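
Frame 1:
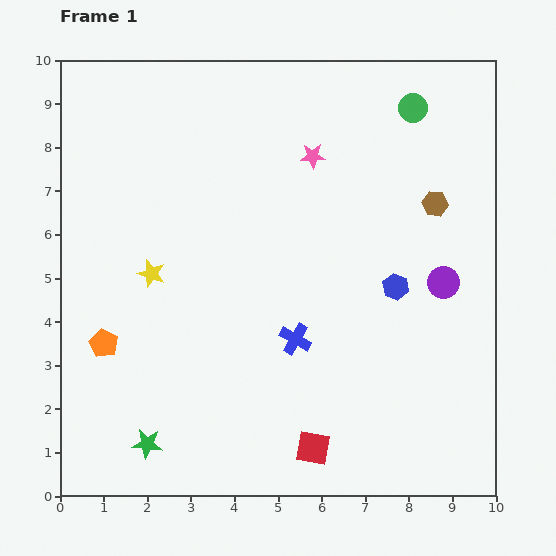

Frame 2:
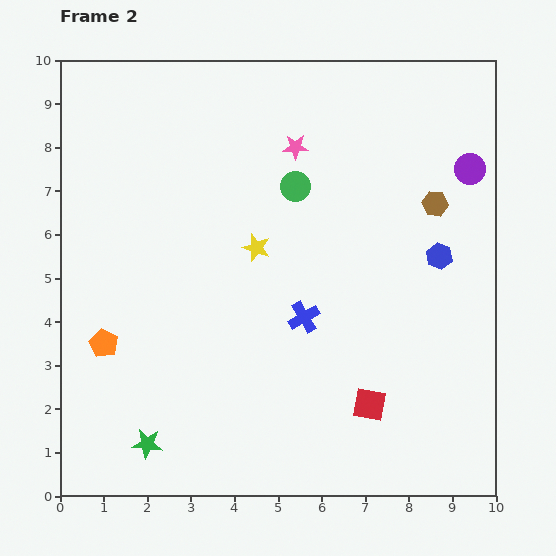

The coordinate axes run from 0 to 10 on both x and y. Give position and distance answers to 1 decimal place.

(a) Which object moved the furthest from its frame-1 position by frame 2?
the green circle

(moved 3.2; next 2.7)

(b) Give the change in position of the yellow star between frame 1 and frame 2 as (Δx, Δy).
(2.4, 0.6)

The yellow star was at (2.1, 5.1) in frame 1 and (4.5, 5.7) in frame 2.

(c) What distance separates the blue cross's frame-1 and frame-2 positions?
0.5

The blue cross moved from (5.4, 3.6) to (5.6, 4.1), a distance of √(0.2² + 0.5²) ≈ 0.5.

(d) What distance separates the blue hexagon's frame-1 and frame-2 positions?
1.2

The blue hexagon moved from (7.7, 4.8) to (8.7, 5.5), a distance of √(1.0² + 0.7²) ≈ 1.2.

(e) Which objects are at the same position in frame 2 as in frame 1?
the orange pentagon, the green star, the brown hexagon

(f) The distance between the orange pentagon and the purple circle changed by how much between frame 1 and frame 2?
+1.4

Distance in frame 1: 7.9. Distance in frame 2: 9.3.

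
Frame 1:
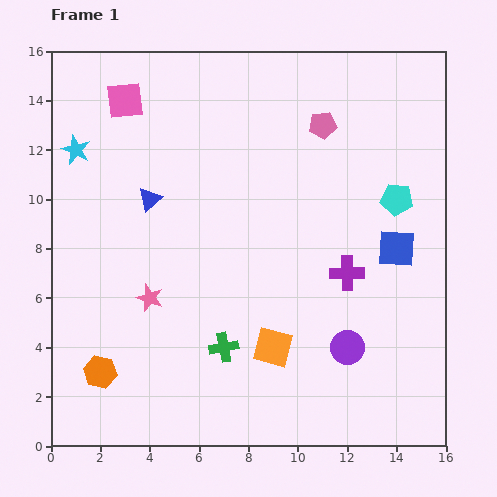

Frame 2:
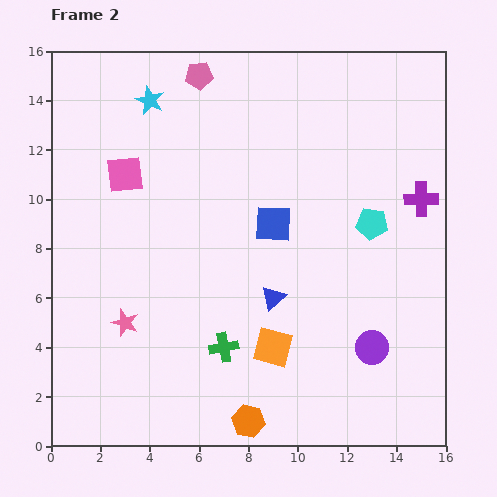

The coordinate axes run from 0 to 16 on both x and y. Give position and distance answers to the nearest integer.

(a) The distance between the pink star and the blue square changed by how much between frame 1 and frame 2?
-3

Distance in frame 1: 10. Distance in frame 2: 7.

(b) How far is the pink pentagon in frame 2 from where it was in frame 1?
5

The pink pentagon moved from (11, 13) to (6, 15), a distance of √(5² + 2²) ≈ 5.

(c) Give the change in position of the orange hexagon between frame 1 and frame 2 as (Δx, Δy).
(6, -2)

The orange hexagon was at (2, 3) in frame 1 and (8, 1) in frame 2.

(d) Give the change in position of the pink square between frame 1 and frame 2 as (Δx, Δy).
(0, -3)

The pink square was at (3, 14) in frame 1 and (3, 11) in frame 2.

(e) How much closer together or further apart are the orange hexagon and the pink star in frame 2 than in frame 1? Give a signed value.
+2

Distance in frame 1: 4. Distance in frame 2: 6.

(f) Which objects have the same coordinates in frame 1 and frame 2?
the orange square, the green cross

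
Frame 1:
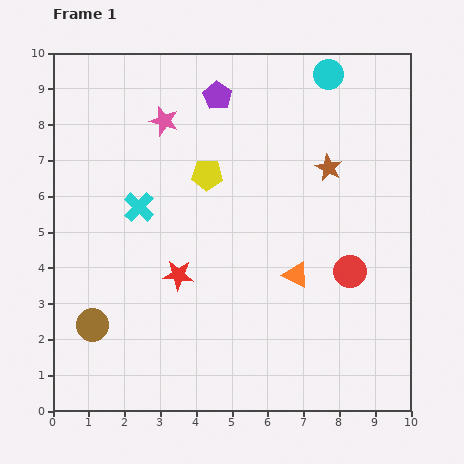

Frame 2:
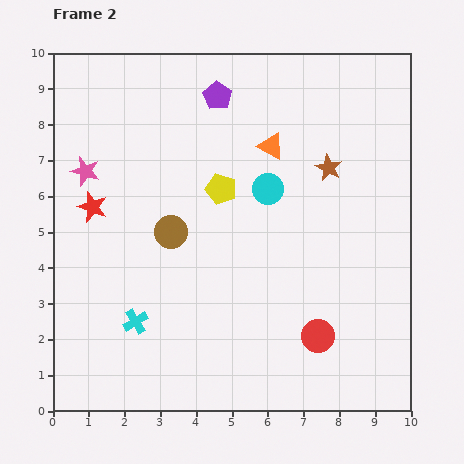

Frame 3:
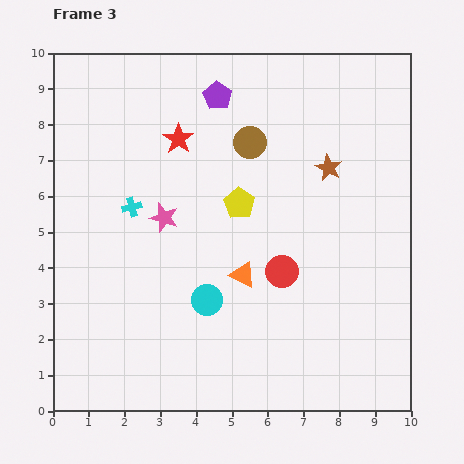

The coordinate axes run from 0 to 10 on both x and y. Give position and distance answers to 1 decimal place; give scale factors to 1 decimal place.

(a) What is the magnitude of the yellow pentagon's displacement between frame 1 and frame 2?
0.6

The yellow pentagon moved from (4.3, 6.6) to (4.7, 6.2), a distance of √(0.4² + 0.4²) ≈ 0.6.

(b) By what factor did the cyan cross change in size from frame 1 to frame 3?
0.6×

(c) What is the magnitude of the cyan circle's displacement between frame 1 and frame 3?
7.2

The cyan circle moved from (7.7, 9.4) to (4.3, 3.1), a distance of √(3.4² + 6.3²) ≈ 7.2.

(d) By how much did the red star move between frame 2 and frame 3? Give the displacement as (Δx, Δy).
(2.4, 1.9)

The red star was at (1.1, 5.7) in frame 2 and (3.5, 7.6) in frame 3.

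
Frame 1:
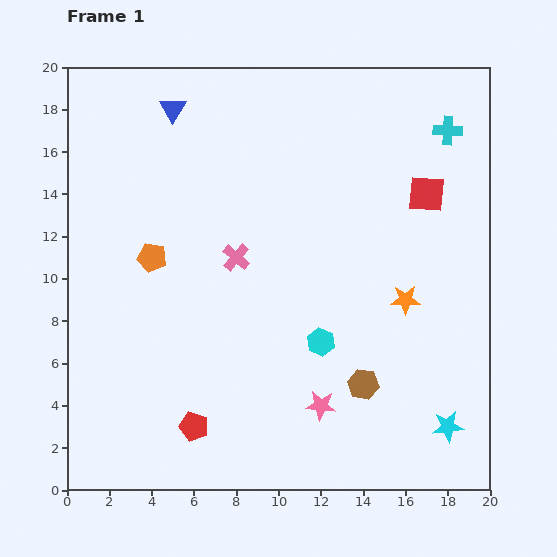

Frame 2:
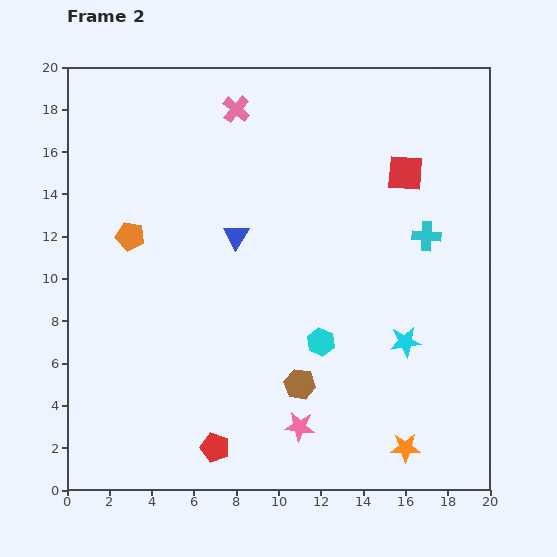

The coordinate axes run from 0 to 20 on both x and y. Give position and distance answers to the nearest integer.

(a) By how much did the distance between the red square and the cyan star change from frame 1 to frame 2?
-3

Distance in frame 1: 11. Distance in frame 2: 8.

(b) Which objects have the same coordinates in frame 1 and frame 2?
the cyan hexagon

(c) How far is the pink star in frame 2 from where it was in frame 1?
1

The pink star moved from (12, 4) to (11, 3), a distance of √(1² + 1²) ≈ 1.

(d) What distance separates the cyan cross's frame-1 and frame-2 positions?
5

The cyan cross moved from (18, 17) to (17, 12), a distance of √(1² + 5²) ≈ 5.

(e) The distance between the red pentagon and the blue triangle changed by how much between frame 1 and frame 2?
-5

Distance in frame 1: 15. Distance in frame 2: 10.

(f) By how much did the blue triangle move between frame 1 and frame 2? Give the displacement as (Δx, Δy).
(3, -6)

The blue triangle was at (5, 18) in frame 1 and (8, 12) in frame 2.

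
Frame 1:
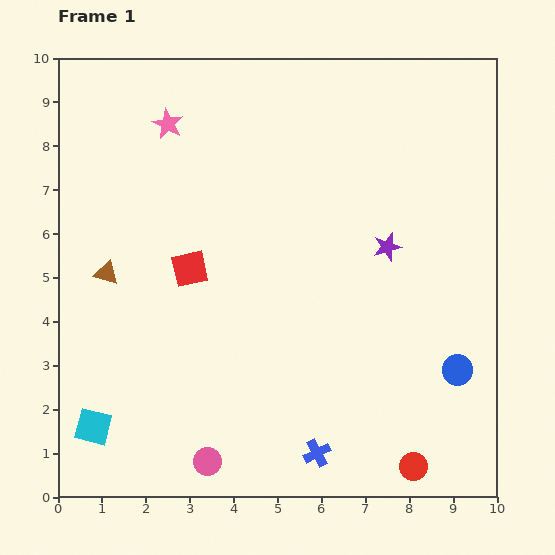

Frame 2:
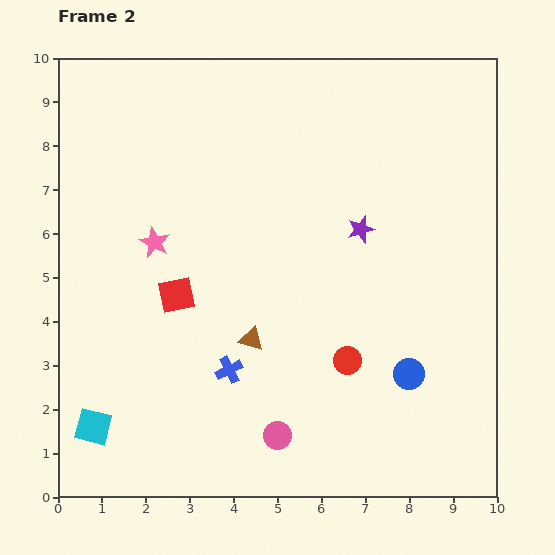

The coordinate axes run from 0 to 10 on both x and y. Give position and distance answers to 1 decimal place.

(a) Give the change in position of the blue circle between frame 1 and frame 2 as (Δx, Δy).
(-1.1, -0.1)

The blue circle was at (9.1, 2.9) in frame 1 and (8.0, 2.8) in frame 2.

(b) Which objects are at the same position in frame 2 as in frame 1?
the cyan square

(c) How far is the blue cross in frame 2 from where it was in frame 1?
2.8

The blue cross moved from (5.9, 1.0) to (3.9, 2.9), a distance of √(2.0² + 1.9²) ≈ 2.8.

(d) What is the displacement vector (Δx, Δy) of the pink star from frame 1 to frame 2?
(-0.3, -2.7)

The pink star was at (2.5, 8.5) in frame 1 and (2.2, 5.8) in frame 2.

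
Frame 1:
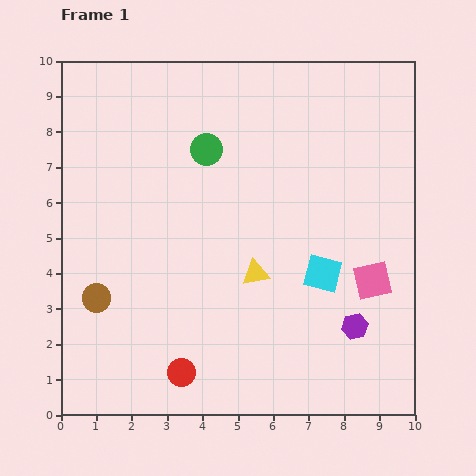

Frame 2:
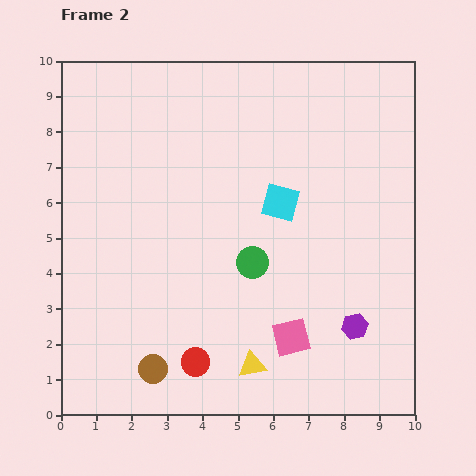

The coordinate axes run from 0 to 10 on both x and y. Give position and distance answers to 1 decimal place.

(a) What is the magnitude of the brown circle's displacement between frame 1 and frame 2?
2.6

The brown circle moved from (1.0, 3.3) to (2.6, 1.3), a distance of √(1.6² + 2.0²) ≈ 2.6.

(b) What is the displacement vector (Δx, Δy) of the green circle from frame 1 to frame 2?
(1.3, -3.2)

The green circle was at (4.1, 7.5) in frame 1 and (5.4, 4.3) in frame 2.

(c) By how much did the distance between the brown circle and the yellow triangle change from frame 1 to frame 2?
-1.8

Distance in frame 1: 4.6. Distance in frame 2: 2.8.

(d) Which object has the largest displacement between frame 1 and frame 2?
the green circle

(moved 3.5; next 2.8)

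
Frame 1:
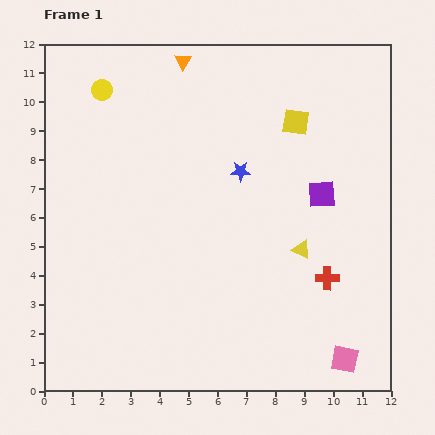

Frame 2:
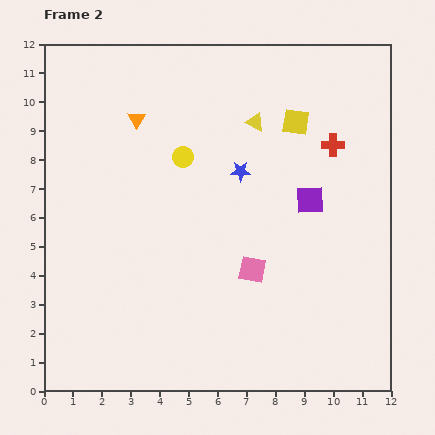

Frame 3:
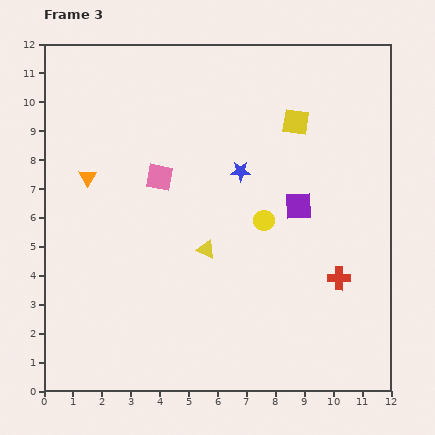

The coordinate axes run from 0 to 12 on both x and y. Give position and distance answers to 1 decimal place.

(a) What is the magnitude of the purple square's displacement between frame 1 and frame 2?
0.4

The purple square moved from (9.6, 6.8) to (9.2, 6.6), a distance of √(0.4² + 0.2²) ≈ 0.4.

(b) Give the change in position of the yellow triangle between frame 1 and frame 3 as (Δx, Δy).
(-3.3, 0.0)

The yellow triangle was at (8.9, 4.9) in frame 1 and (5.6, 4.9) in frame 3.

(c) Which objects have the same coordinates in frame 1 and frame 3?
the yellow square, the blue star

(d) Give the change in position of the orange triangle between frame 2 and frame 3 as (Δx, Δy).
(-1.7, -2.0)

The orange triangle was at (3.2, 9.4) in frame 2 and (1.5, 7.4) in frame 3.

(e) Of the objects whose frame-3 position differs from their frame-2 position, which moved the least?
the purple square

(moved 0.4)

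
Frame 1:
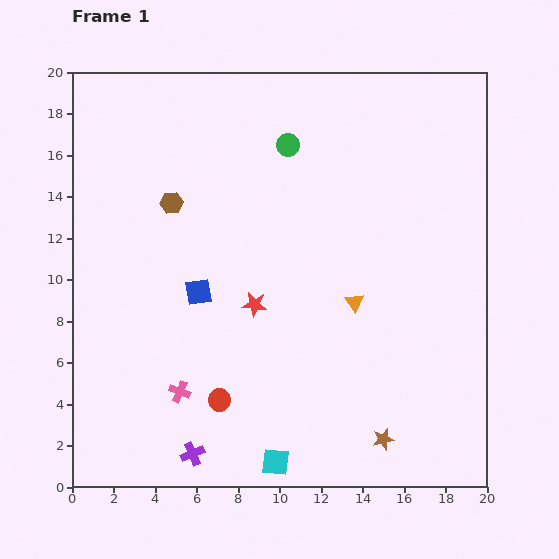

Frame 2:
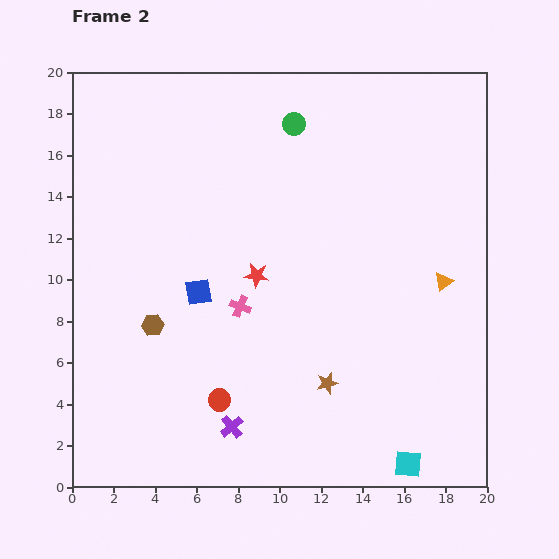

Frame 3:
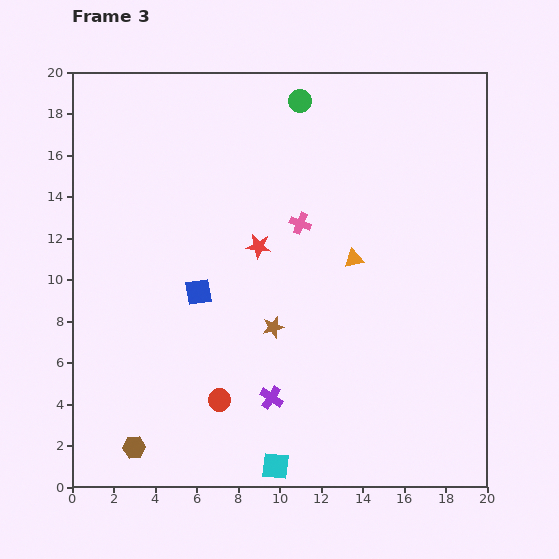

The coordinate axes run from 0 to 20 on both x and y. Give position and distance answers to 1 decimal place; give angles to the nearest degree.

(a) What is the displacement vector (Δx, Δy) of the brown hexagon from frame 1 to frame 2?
(-0.9, -5.9)

The brown hexagon was at (4.8, 13.7) in frame 1 and (3.9, 7.8) in frame 2.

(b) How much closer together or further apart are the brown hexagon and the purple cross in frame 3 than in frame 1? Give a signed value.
-5.1

Distance in frame 1: 12.1. Distance in frame 3: 7.0.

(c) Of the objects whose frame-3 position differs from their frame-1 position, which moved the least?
the cyan square

(moved 0.2)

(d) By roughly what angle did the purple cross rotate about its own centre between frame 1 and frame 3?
33° counter-clockwise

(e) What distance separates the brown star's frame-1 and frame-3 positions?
7.6

The brown star moved from (15.0, 2.3) to (9.7, 7.7), a distance of √(5.3² + 5.4²) ≈ 7.6.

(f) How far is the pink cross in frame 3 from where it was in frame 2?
4.9

The pink cross moved from (8.1, 8.7) to (11.0, 12.7), a distance of √(2.9² + 4.0²) ≈ 4.9.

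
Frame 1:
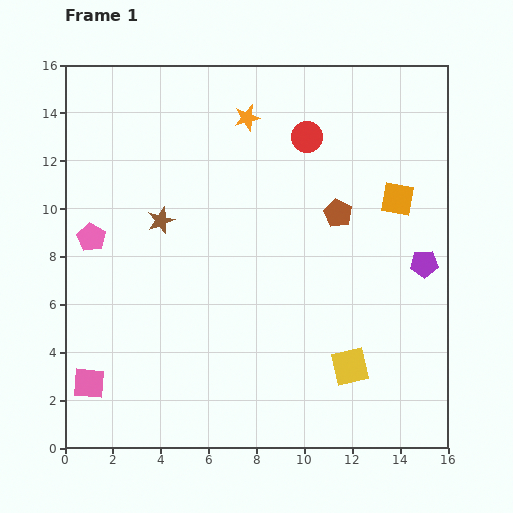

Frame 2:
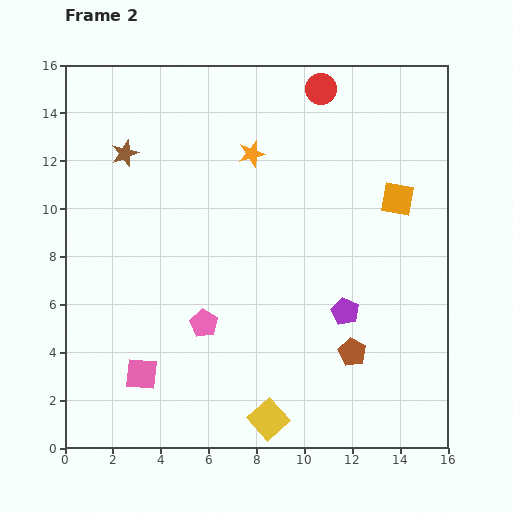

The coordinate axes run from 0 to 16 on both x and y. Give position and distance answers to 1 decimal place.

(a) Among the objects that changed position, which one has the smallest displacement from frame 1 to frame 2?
the orange star

(moved 1.5)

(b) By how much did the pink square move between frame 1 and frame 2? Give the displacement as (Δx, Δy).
(2.2, 0.4)

The pink square was at (1.0, 2.7) in frame 1 and (3.2, 3.1) in frame 2.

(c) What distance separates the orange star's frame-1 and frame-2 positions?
1.5

The orange star moved from (7.6, 13.8) to (7.8, 12.3), a distance of √(0.2² + 1.5²) ≈ 1.5.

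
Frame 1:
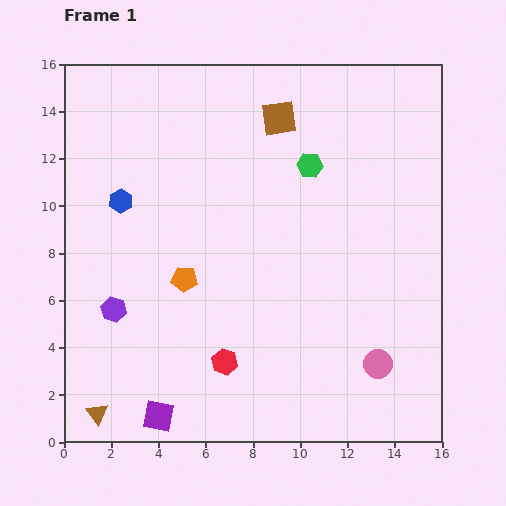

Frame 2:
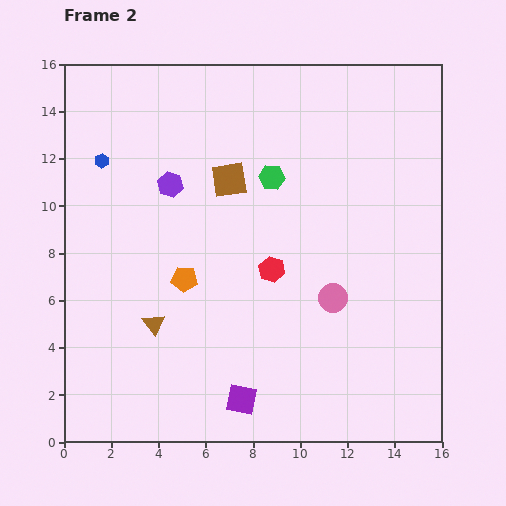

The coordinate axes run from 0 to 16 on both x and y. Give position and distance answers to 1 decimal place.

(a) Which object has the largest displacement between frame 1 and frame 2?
the purple hexagon

(moved 5.8; next 4.5)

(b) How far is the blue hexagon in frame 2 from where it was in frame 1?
1.9

The blue hexagon moved from (2.4, 10.2) to (1.6, 11.9), a distance of √(0.8² + 1.7²) ≈ 1.9.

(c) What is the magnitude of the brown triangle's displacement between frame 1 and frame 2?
4.5

The brown triangle moved from (1.4, 1.2) to (3.8, 5.0), a distance of √(2.4² + 3.8²) ≈ 4.5.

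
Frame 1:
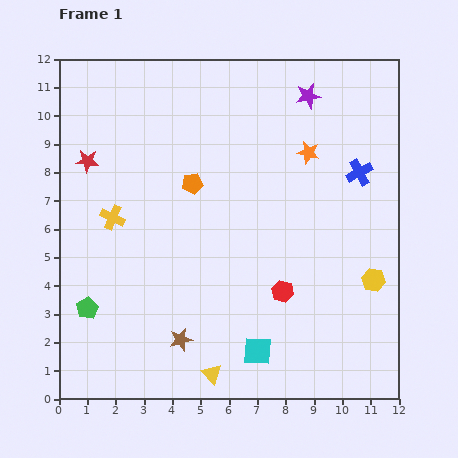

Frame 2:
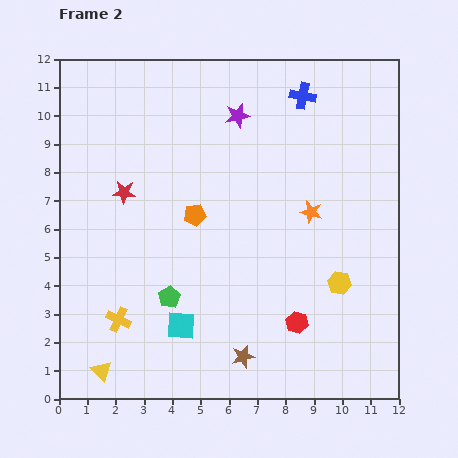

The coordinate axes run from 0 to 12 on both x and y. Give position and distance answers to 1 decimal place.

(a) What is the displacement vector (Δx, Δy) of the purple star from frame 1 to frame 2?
(-2.5, -0.7)

The purple star was at (8.8, 10.7) in frame 1 and (6.3, 10.0) in frame 2.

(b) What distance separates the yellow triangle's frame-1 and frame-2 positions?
3.9

The yellow triangle moved from (5.4, 0.9) to (1.5, 1.0), a distance of √(3.9² + 0.1²) ≈ 3.9.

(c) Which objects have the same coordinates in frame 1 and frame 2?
none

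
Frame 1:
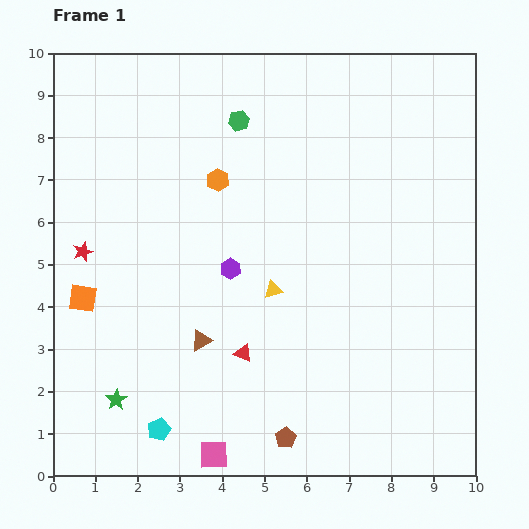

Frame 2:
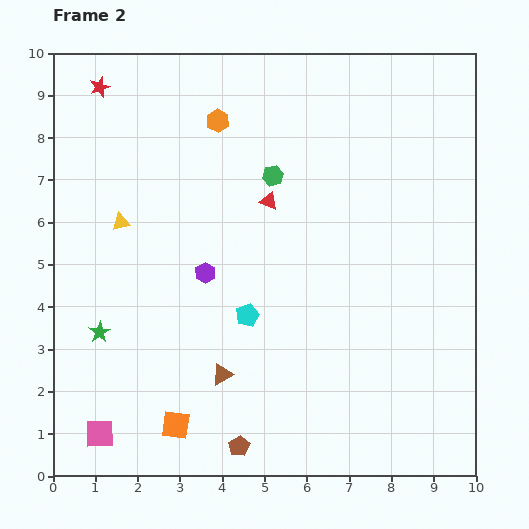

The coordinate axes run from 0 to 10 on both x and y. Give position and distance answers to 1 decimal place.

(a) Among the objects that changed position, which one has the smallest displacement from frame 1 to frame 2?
the purple hexagon

(moved 0.6)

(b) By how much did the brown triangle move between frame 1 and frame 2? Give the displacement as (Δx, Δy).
(0.5, -0.8)

The brown triangle was at (3.5, 3.2) in frame 1 and (4.0, 2.4) in frame 2.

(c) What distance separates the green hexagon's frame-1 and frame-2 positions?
1.5

The green hexagon moved from (4.4, 8.4) to (5.2, 7.1), a distance of √(0.8² + 1.3²) ≈ 1.5.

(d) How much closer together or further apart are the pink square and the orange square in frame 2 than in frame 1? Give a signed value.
-3.0

Distance in frame 1: 4.8. Distance in frame 2: 1.8.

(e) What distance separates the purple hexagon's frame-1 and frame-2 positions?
0.6

The purple hexagon moved from (4.2, 4.9) to (3.6, 4.8), a distance of √(0.6² + 0.1²) ≈ 0.6.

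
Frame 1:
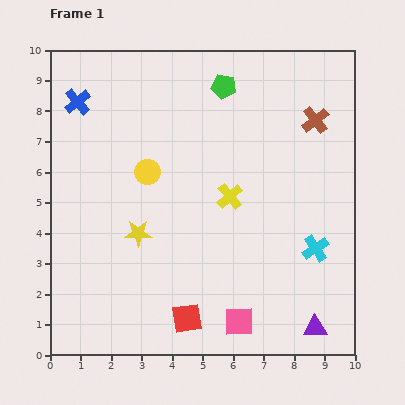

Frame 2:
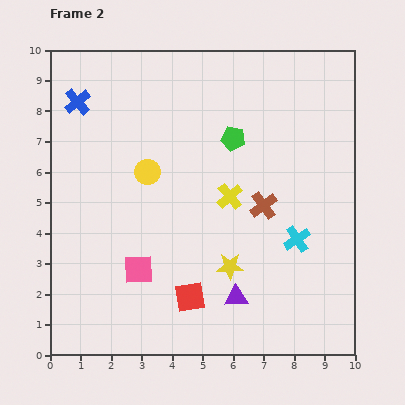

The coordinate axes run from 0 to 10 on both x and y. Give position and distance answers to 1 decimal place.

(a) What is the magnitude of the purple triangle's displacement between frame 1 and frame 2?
2.8

The purple triangle moved from (8.7, 0.9) to (6.1, 1.9), a distance of √(2.6² + 1.0²) ≈ 2.8.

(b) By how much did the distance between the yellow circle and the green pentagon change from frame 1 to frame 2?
-0.8

Distance in frame 1: 3.8. Distance in frame 2: 3.0.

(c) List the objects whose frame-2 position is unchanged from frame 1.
the blue cross, the yellow cross, the yellow circle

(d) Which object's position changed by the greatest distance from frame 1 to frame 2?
the pink square

(moved 3.7; next 3.3)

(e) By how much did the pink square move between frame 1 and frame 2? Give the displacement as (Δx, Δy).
(-3.3, 1.7)

The pink square was at (6.2, 1.1) in frame 1 and (2.9, 2.8) in frame 2.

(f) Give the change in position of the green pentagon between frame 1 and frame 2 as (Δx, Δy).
(0.3, -1.7)

The green pentagon was at (5.7, 8.8) in frame 1 and (6.0, 7.1) in frame 2.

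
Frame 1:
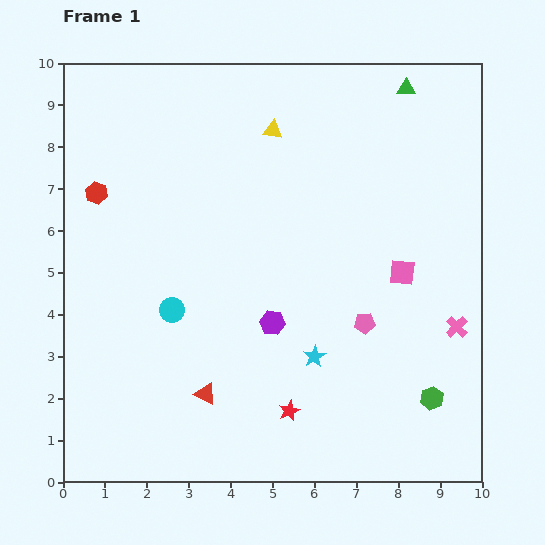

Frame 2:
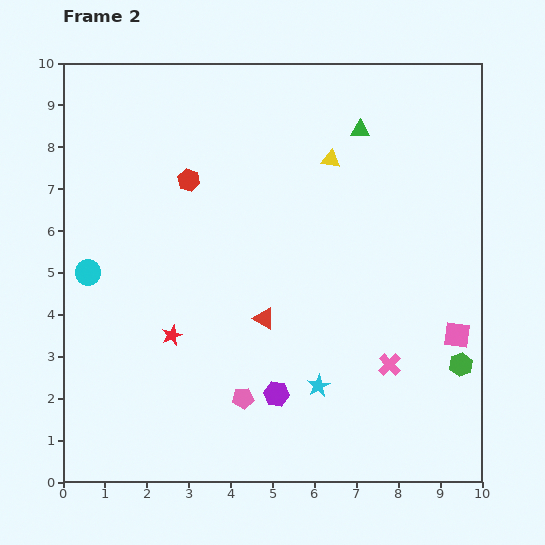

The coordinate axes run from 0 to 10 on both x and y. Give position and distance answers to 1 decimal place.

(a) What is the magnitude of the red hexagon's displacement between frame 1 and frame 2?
2.2

The red hexagon moved from (0.8, 6.9) to (3.0, 7.2), a distance of √(2.2² + 0.3²) ≈ 2.2.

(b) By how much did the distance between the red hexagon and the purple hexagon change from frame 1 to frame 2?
+0.3

Distance in frame 1: 5.2. Distance in frame 2: 5.5.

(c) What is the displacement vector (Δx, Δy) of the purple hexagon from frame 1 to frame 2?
(0.1, -1.7)

The purple hexagon was at (5.0, 3.8) in frame 1 and (5.1, 2.1) in frame 2.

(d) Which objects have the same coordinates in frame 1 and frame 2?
none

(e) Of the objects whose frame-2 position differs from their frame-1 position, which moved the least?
the cyan star

(moved 0.7)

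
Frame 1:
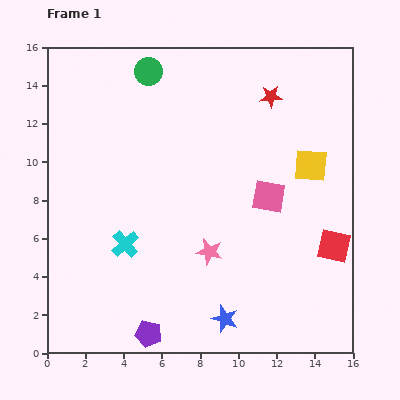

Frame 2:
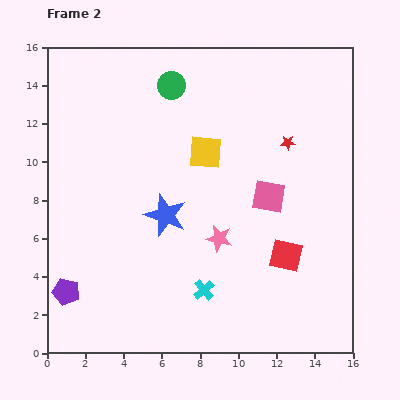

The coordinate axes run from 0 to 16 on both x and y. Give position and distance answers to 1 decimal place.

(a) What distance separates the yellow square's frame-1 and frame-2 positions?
5.5

The yellow square moved from (13.8, 9.8) to (8.3, 10.5), a distance of √(5.5² + 0.7²) ≈ 5.5.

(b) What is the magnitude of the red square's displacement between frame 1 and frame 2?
2.5

The red square moved from (15.0, 5.6) to (12.5, 5.1), a distance of √(2.5² + 0.5²) ≈ 2.5.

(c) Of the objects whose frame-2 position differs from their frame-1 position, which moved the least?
the pink star

(moved 0.9)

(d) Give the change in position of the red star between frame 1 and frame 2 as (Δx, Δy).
(0.9, -2.4)

The red star was at (11.7, 13.4) in frame 1 and (12.6, 11.0) in frame 2.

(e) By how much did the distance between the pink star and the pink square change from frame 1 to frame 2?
-0.8

Distance in frame 1: 4.2. Distance in frame 2: 3.4.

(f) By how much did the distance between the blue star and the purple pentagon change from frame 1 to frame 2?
+2.5

Distance in frame 1: 4.1. Distance in frame 2: 6.6.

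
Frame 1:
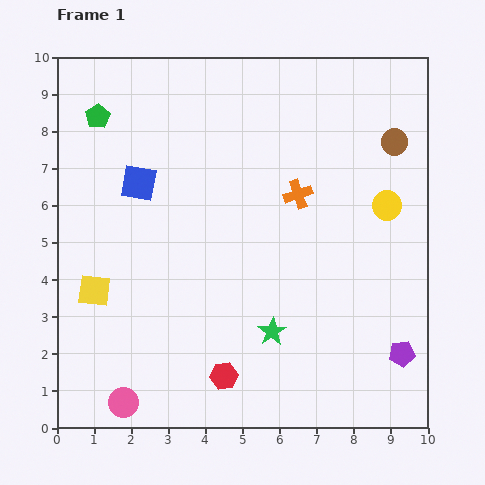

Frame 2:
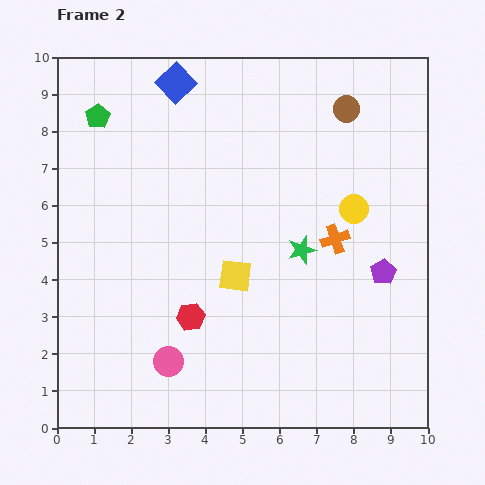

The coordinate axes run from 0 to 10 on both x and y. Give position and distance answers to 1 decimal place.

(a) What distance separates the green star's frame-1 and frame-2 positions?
2.3

The green star moved from (5.8, 2.6) to (6.6, 4.8), a distance of √(0.8² + 2.2²) ≈ 2.3.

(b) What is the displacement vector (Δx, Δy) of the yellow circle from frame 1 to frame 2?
(-0.9, -0.1)

The yellow circle was at (8.9, 6.0) in frame 1 and (8.0, 5.9) in frame 2.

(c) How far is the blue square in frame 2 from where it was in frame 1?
2.9

The blue square moved from (2.2, 6.6) to (3.2, 9.3), a distance of √(1.0² + 2.7²) ≈ 2.9.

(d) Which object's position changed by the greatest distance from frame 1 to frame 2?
the yellow square

(moved 3.8; next 2.9)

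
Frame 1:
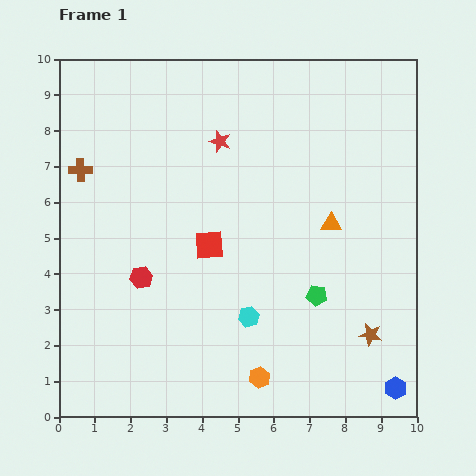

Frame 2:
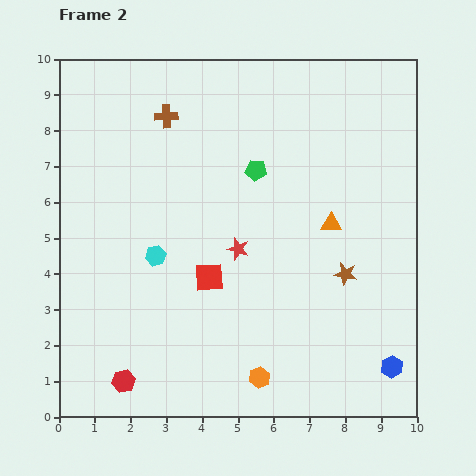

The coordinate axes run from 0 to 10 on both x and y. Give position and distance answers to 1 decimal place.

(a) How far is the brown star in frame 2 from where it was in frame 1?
1.8

The brown star moved from (8.7, 2.3) to (8.0, 4.0), a distance of √(0.7² + 1.7²) ≈ 1.8.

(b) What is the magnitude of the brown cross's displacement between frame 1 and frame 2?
2.8

The brown cross moved from (0.6, 6.9) to (3.0, 8.4), a distance of √(2.4² + 1.5²) ≈ 2.8.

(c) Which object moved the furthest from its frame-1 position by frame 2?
the green pentagon

(moved 3.9; next 3.1)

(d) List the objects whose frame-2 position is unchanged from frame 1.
the orange triangle, the orange hexagon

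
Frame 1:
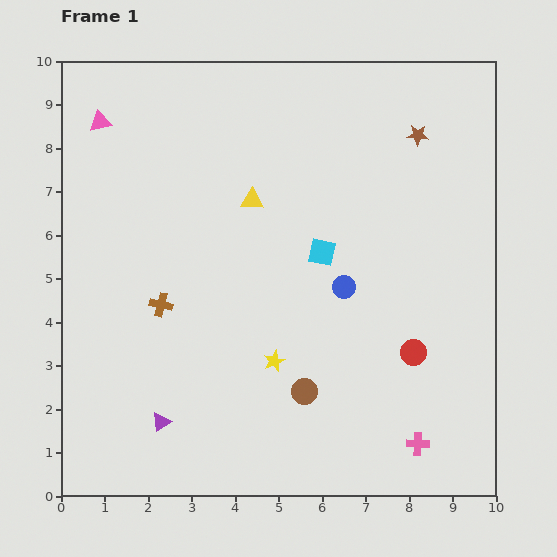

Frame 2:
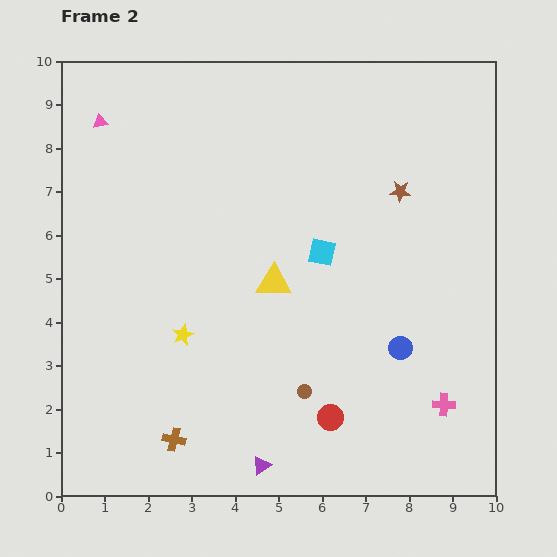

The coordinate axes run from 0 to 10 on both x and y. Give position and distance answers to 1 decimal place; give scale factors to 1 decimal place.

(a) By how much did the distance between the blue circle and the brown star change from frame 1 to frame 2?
-0.3

Distance in frame 1: 3.9. Distance in frame 2: 3.6.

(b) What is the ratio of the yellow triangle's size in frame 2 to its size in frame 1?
1.6×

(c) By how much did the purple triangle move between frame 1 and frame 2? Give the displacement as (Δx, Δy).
(2.3, -1.0)

The purple triangle was at (2.3, 1.7) in frame 1 and (4.6, 0.7) in frame 2.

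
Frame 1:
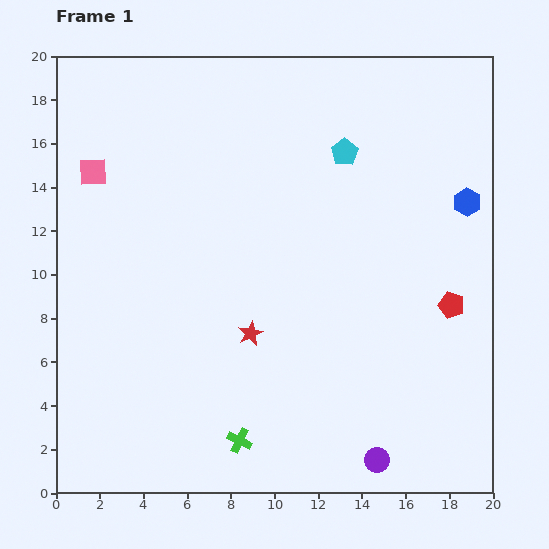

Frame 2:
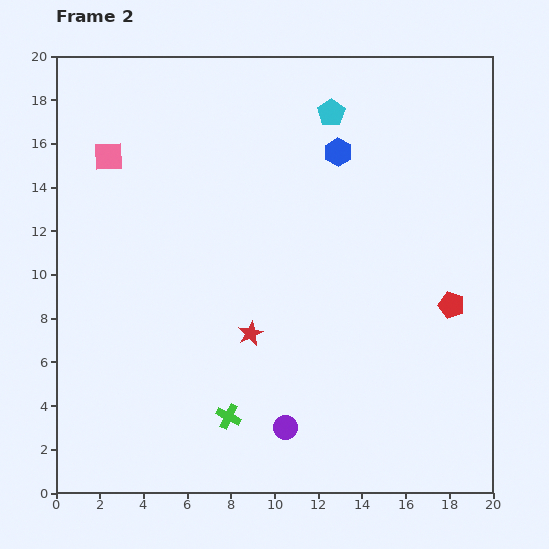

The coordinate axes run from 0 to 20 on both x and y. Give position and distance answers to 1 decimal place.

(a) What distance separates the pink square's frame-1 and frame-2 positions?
1.0

The pink square moved from (1.7, 14.7) to (2.4, 15.4), a distance of √(0.7² + 0.7²) ≈ 1.0.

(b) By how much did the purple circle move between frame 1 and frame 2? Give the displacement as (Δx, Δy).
(-4.2, 1.5)

The purple circle was at (14.7, 1.5) in frame 1 and (10.5, 3.0) in frame 2.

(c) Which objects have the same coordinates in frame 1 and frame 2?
the red pentagon, the red star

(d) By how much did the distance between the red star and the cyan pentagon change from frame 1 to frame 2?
+1.5

Distance in frame 1: 9.3. Distance in frame 2: 10.8.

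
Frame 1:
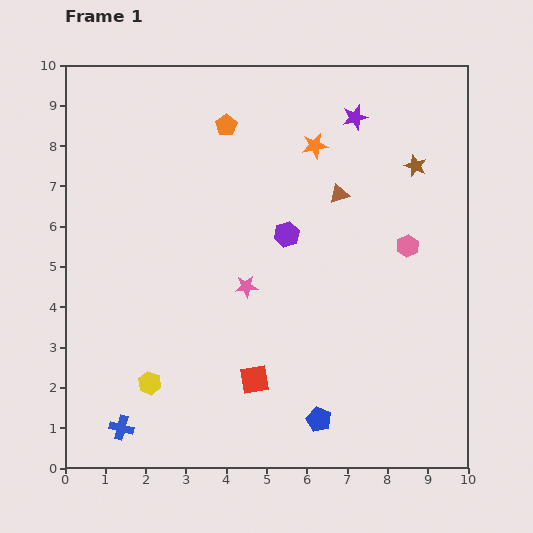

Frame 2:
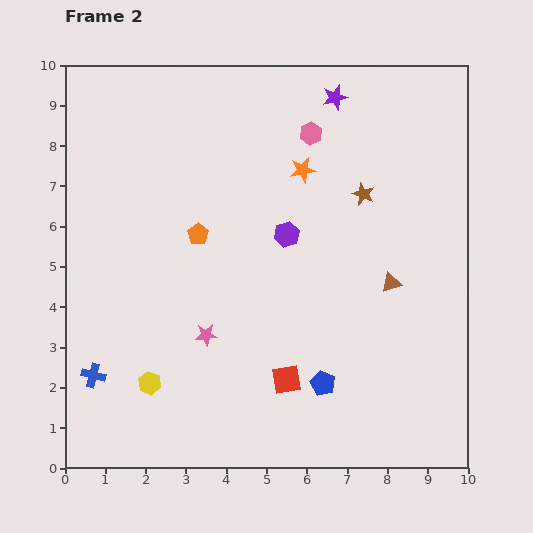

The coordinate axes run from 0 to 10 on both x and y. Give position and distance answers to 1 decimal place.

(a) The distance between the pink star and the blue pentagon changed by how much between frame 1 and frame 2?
-0.7

Distance in frame 1: 3.8. Distance in frame 2: 3.1.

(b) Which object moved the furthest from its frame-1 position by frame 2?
the pink hexagon

(moved 3.7; next 2.8)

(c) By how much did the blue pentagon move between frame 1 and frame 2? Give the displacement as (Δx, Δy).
(0.1, 0.9)

The blue pentagon was at (6.3, 1.2) in frame 1 and (6.4, 2.1) in frame 2.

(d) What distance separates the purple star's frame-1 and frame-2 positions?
0.7

The purple star moved from (7.2, 8.7) to (6.7, 9.2), a distance of √(0.5² + 0.5²) ≈ 0.7.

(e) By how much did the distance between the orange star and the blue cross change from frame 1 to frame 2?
-1.2

Distance in frame 1: 8.5. Distance in frame 2: 7.3.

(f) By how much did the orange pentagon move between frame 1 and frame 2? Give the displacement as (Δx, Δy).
(-0.7, -2.7)

The orange pentagon was at (4.0, 8.5) in frame 1 and (3.3, 5.8) in frame 2.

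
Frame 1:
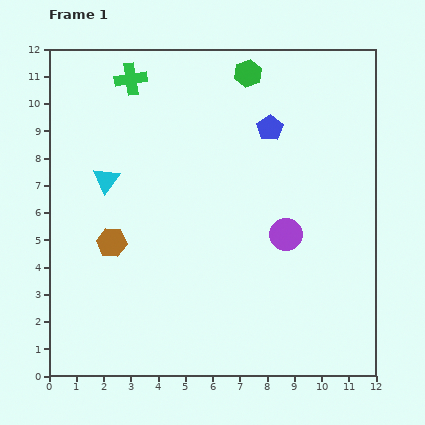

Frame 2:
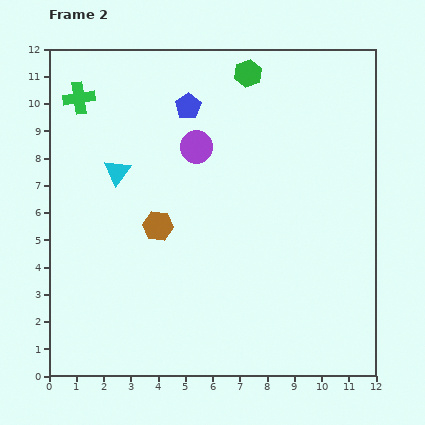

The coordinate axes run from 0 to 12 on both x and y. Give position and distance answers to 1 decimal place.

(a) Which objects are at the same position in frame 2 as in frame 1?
the green hexagon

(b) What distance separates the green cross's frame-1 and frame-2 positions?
2.0

The green cross moved from (3.0, 10.9) to (1.1, 10.2), a distance of √(1.9² + 0.7²) ≈ 2.0.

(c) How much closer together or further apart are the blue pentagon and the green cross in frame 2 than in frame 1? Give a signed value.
-1.4

Distance in frame 1: 5.4. Distance in frame 2: 4.0.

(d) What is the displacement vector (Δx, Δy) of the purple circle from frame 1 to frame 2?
(-3.3, 3.2)

The purple circle was at (8.7, 5.2) in frame 1 and (5.4, 8.4) in frame 2.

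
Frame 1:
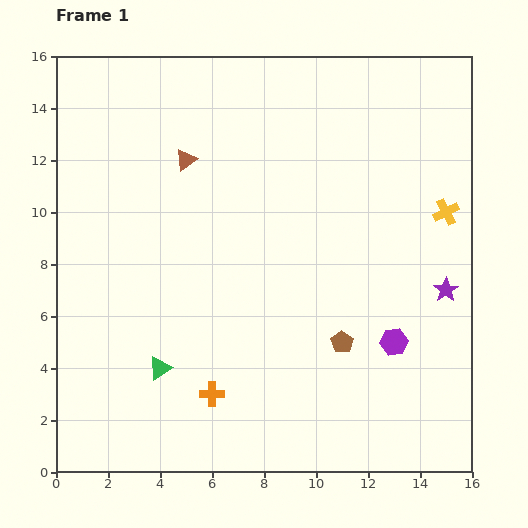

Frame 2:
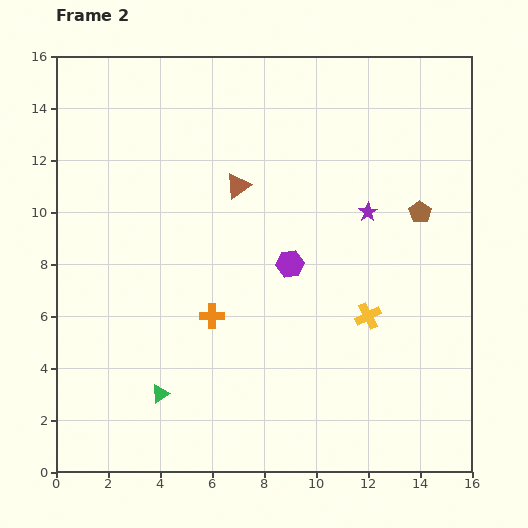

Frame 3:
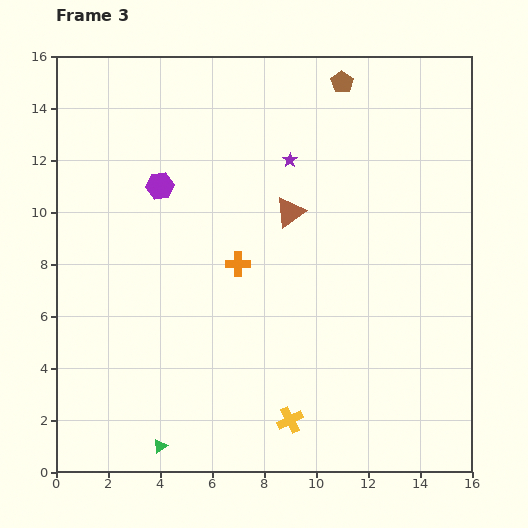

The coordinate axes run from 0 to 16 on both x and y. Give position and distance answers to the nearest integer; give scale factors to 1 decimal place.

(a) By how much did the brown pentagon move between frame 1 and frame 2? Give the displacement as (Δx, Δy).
(3, 5)

The brown pentagon was at (11, 5) in frame 1 and (14, 10) in frame 2.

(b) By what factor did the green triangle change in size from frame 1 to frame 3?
0.6×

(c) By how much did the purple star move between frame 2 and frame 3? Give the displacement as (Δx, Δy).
(-3, 2)

The purple star was at (12, 10) in frame 2 and (9, 12) in frame 3.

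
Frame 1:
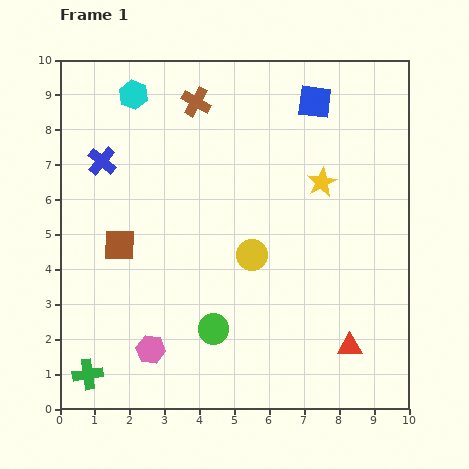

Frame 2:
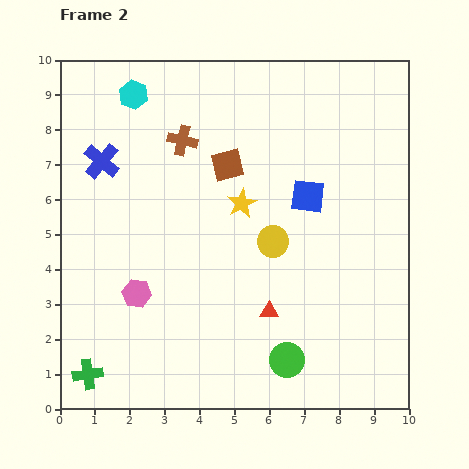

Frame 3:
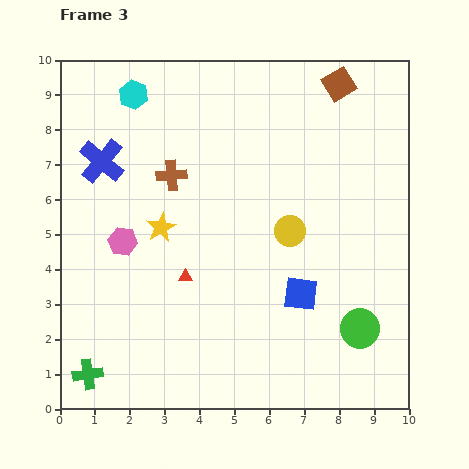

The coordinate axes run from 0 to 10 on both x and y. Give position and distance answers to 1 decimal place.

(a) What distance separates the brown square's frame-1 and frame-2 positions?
3.9

The brown square moved from (1.7, 4.7) to (4.8, 7.0), a distance of √(3.1² + 2.3²) ≈ 3.9.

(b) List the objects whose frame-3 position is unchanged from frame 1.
the blue cross, the cyan hexagon, the green cross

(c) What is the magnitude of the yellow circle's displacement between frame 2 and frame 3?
0.6

The yellow circle moved from (6.1, 4.8) to (6.6, 5.1), a distance of √(0.5² + 0.3²) ≈ 0.6.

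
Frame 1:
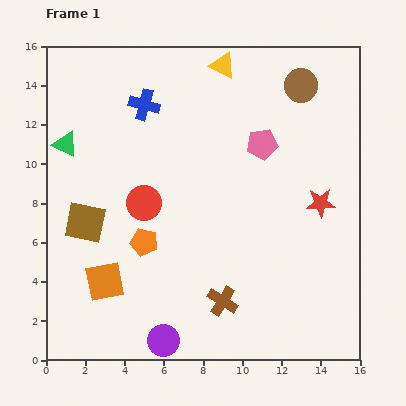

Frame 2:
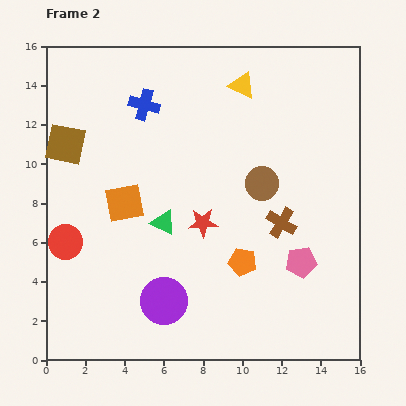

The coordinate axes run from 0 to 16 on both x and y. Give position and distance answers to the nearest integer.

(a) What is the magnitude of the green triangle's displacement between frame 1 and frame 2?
6

The green triangle moved from (1, 11) to (6, 7), a distance of √(5² + 4²) ≈ 6.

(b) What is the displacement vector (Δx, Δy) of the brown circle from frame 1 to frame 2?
(-2, -5)

The brown circle was at (13, 14) in frame 1 and (11, 9) in frame 2.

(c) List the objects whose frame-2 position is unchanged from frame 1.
the blue cross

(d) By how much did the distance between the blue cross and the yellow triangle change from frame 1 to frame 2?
+1

Distance in frame 1: 4. Distance in frame 2: 5.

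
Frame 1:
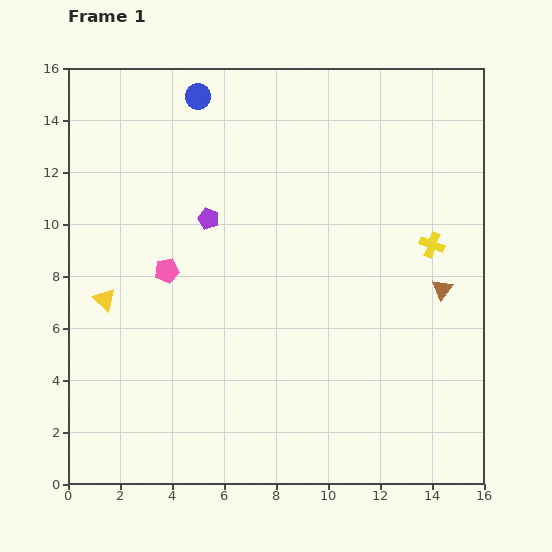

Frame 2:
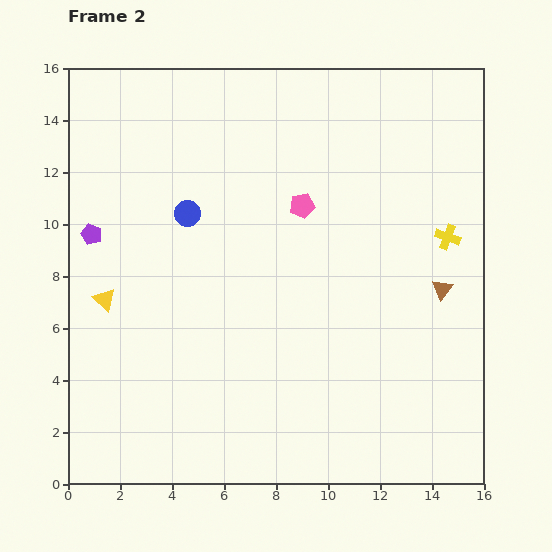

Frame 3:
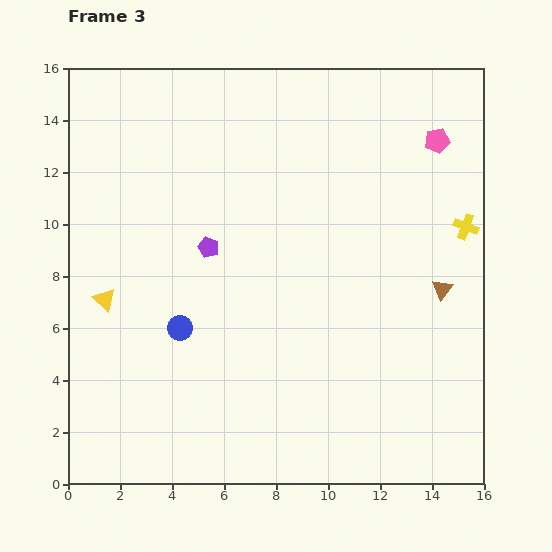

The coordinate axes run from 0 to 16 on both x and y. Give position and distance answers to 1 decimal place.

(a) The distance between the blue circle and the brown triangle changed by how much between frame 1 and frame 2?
-1.8

Distance in frame 1: 12.0. Distance in frame 2: 10.2.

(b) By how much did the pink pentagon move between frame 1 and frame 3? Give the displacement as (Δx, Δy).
(10.4, 5.0)

The pink pentagon was at (3.8, 8.2) in frame 1 and (14.2, 13.2) in frame 3.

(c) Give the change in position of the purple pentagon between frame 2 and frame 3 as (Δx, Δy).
(4.5, -0.5)

The purple pentagon was at (0.9, 9.6) in frame 2 and (5.4, 9.1) in frame 3.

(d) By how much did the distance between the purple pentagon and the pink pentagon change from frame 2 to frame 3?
+1.5

Distance in frame 2: 8.2. Distance in frame 3: 9.7.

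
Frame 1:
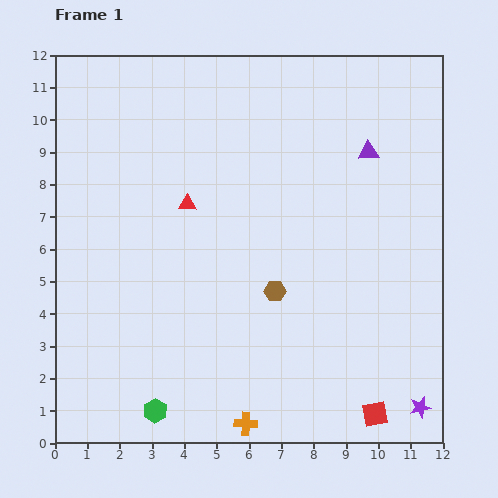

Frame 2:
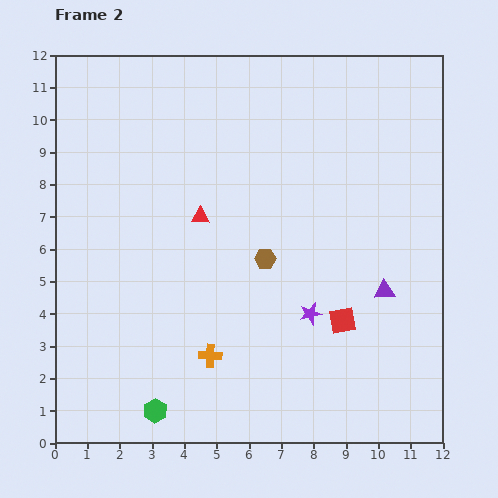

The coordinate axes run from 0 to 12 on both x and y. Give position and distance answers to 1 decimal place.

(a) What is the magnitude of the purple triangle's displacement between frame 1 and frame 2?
4.3

The purple triangle moved from (9.7, 9.0) to (10.2, 4.7), a distance of √(0.5² + 4.3²) ≈ 4.3.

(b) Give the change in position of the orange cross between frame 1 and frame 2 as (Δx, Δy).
(-1.1, 2.1)

The orange cross was at (5.9, 0.6) in frame 1 and (4.8, 2.7) in frame 2.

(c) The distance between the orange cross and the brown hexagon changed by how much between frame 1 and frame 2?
-0.8

Distance in frame 1: 4.2. Distance in frame 2: 3.4.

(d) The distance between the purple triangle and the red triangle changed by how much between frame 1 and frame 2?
+0.3

Distance in frame 1: 5.8. Distance in frame 2: 6.1.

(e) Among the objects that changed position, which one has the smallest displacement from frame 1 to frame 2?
the red triangle

(moved 0.6)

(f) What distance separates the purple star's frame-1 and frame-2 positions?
4.5

The purple star moved from (11.3, 1.1) to (7.9, 4.0), a distance of √(3.4² + 2.9²) ≈ 4.5.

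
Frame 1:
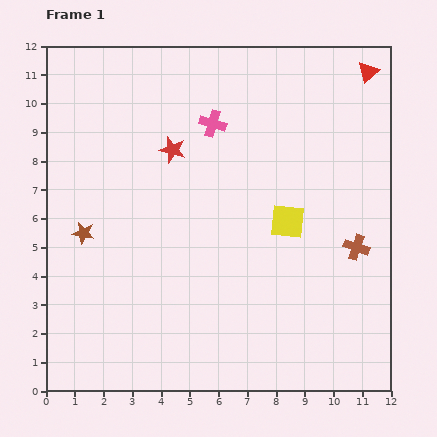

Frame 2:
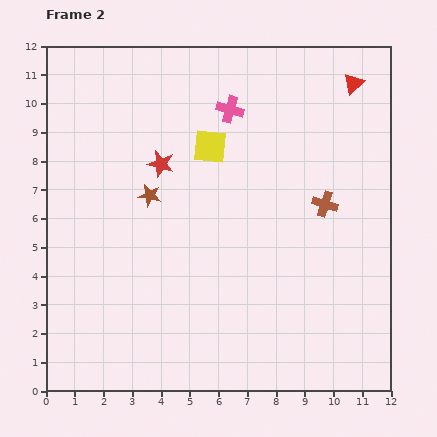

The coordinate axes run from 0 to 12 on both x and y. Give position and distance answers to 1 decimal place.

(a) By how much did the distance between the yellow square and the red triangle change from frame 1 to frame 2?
-0.4

Distance in frame 1: 5.9. Distance in frame 2: 5.5.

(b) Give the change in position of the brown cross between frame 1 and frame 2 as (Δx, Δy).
(-1.1, 1.5)

The brown cross was at (10.8, 5.0) in frame 1 and (9.7, 6.5) in frame 2.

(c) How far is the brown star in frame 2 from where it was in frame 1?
2.6

The brown star moved from (1.3, 5.5) to (3.6, 6.8), a distance of √(2.3² + 1.3²) ≈ 2.6.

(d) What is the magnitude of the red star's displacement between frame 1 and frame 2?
0.6

The red star moved from (4.4, 8.4) to (4.0, 7.9), a distance of √(0.4² + 0.5²) ≈ 0.6.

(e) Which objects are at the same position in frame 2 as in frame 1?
none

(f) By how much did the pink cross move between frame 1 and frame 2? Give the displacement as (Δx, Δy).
(0.6, 0.5)

The pink cross was at (5.8, 9.3) in frame 1 and (6.4, 9.8) in frame 2.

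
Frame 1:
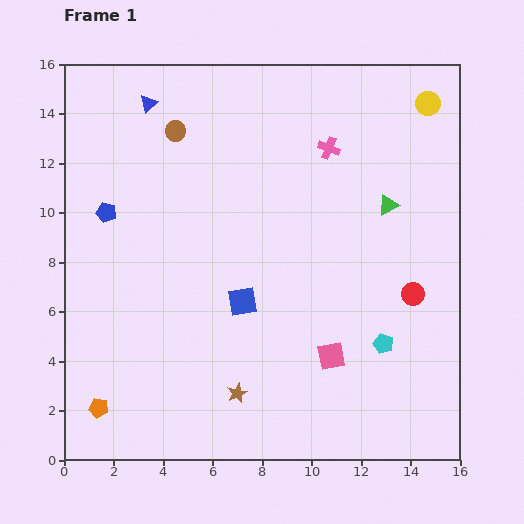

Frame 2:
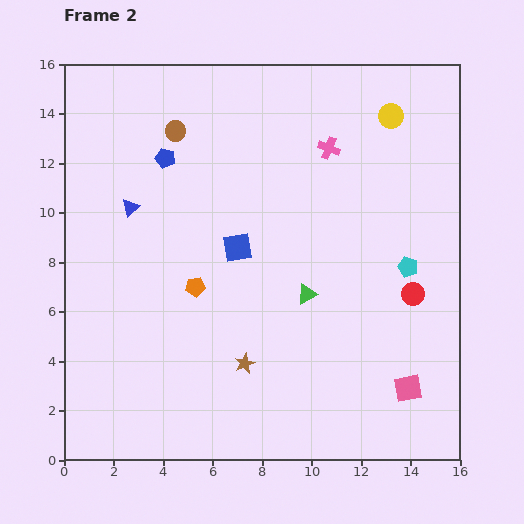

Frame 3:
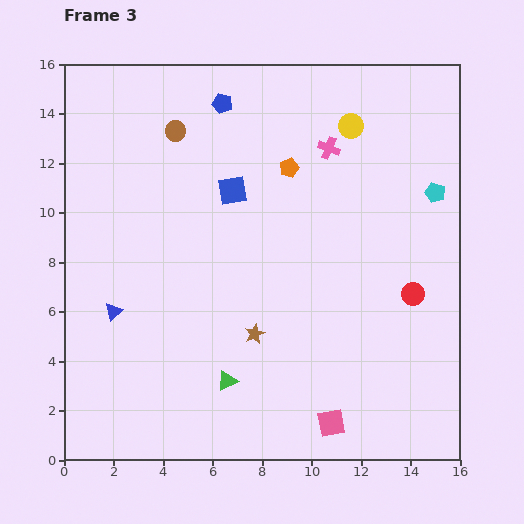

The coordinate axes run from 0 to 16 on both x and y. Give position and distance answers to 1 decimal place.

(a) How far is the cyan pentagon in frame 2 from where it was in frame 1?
3.3

The cyan pentagon moved from (12.9, 4.7) to (13.9, 7.8), a distance of √(1.0² + 3.1²) ≈ 3.3.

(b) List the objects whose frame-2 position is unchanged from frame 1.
the red circle, the pink cross, the brown circle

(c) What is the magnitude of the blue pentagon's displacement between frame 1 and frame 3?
6.4

The blue pentagon moved from (1.7, 10.0) to (6.4, 14.4), a distance of √(4.7² + 4.4²) ≈ 6.4.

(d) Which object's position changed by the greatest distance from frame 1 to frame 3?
the orange pentagon

(moved 12.4; next 9.6)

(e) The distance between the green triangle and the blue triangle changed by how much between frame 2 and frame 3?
-2.5

Distance in frame 2: 7.9. Distance in frame 3: 5.4.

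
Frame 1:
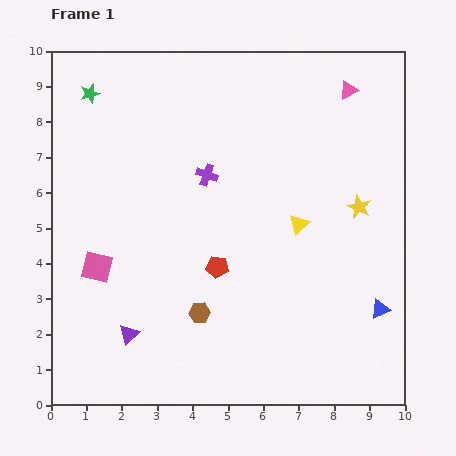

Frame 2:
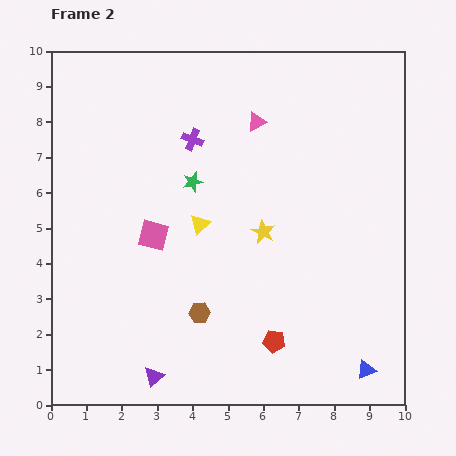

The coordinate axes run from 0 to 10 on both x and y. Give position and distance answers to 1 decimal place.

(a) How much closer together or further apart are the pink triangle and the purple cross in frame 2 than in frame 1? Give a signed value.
-2.8

Distance in frame 1: 4.7. Distance in frame 2: 1.9.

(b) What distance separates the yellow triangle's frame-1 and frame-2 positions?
2.8

The yellow triangle moved from (7.0, 5.1) to (4.2, 5.1), a distance of √(2.8² + 0.0²) ≈ 2.8.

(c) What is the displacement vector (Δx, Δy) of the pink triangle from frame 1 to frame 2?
(-2.6, -0.9)

The pink triangle was at (8.4, 8.9) in frame 1 and (5.8, 8.0) in frame 2.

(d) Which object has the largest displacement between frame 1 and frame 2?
the green star

(moved 3.8; next 2.8)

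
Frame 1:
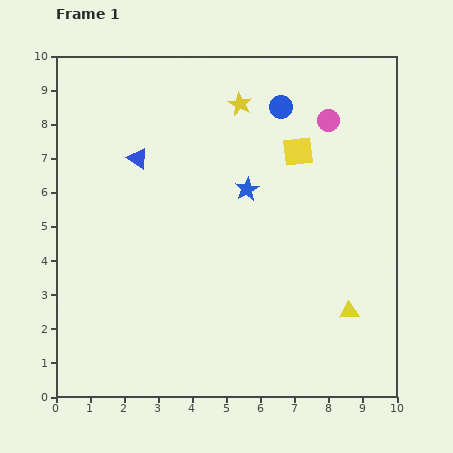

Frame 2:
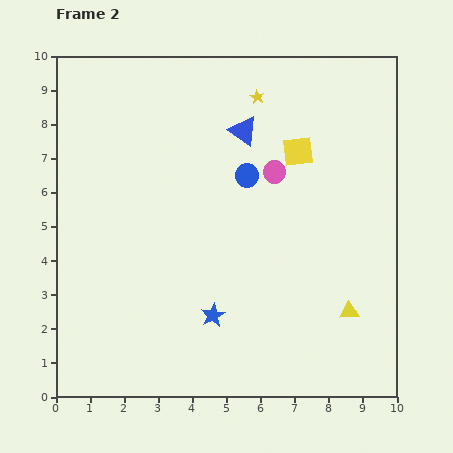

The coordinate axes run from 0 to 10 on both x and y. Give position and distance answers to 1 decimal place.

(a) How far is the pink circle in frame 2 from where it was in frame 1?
2.2

The pink circle moved from (8.0, 8.1) to (6.4, 6.6), a distance of √(1.6² + 1.5²) ≈ 2.2.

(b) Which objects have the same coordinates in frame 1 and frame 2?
the yellow triangle, the yellow square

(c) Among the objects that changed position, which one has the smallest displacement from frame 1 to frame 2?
the yellow star

(moved 0.5)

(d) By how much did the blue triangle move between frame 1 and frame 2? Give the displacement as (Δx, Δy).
(3.1, 0.8)

The blue triangle was at (2.4, 7.0) in frame 1 and (5.5, 7.8) in frame 2.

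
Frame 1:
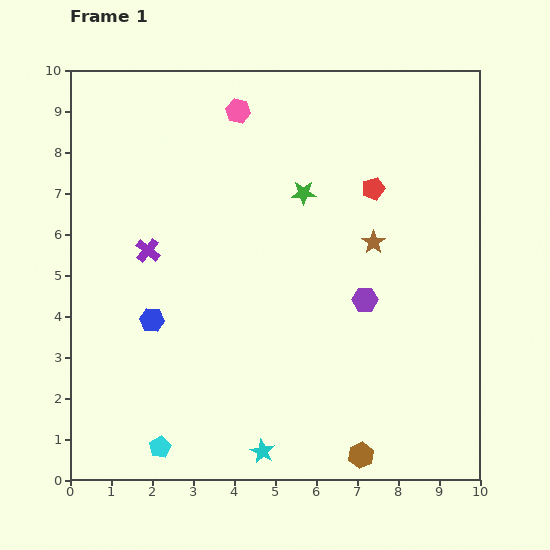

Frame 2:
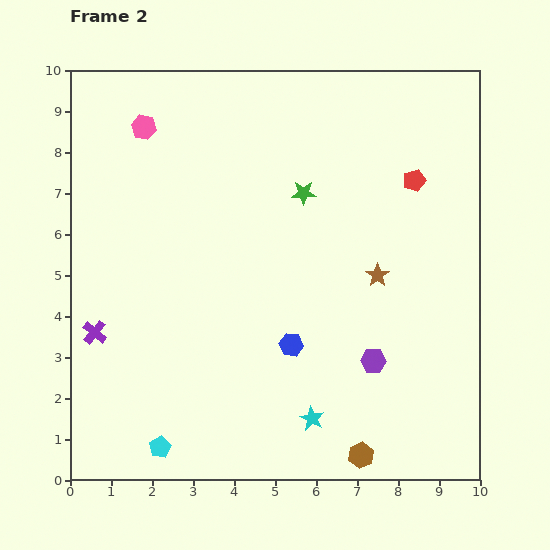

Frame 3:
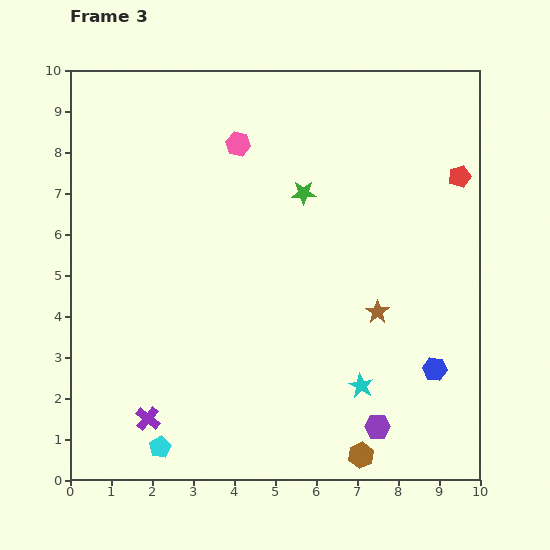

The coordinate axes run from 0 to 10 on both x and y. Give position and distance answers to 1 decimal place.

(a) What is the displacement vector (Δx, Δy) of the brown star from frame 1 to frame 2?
(0.1, -0.8)

The brown star was at (7.4, 5.8) in frame 1 and (7.5, 5.0) in frame 2.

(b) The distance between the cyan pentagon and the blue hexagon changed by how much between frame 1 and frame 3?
+3.9

Distance in frame 1: 3.1. Distance in frame 3: 7.0.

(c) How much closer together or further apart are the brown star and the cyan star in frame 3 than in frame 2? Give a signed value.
-2.0

Distance in frame 2: 3.8. Distance in frame 3: 1.8.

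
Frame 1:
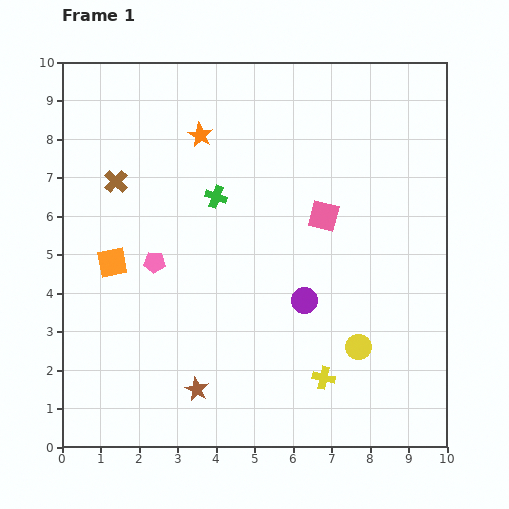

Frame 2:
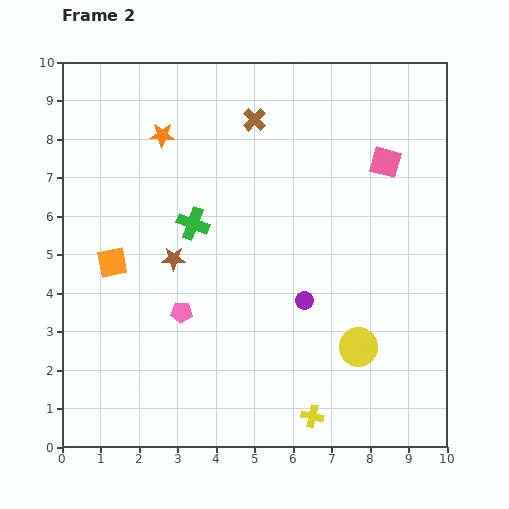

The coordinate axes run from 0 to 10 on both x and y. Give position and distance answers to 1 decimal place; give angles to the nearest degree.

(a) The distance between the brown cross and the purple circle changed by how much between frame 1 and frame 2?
-0.9

Distance in frame 1: 5.8. Distance in frame 2: 4.9.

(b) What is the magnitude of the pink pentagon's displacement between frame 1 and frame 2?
1.5

The pink pentagon moved from (2.4, 4.8) to (3.1, 3.5), a distance of √(0.7² + 1.3²) ≈ 1.5.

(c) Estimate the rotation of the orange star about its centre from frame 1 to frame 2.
26° counter-clockwise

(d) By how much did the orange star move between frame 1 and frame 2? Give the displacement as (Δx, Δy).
(-1.0, 0.0)

The orange star was at (3.6, 8.1) in frame 1 and (2.6, 8.1) in frame 2.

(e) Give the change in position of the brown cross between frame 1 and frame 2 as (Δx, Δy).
(3.6, 1.6)

The brown cross was at (1.4, 6.9) in frame 1 and (5.0, 8.5) in frame 2.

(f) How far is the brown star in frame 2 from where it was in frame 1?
3.5

The brown star moved from (3.5, 1.5) to (2.9, 4.9), a distance of √(0.6² + 3.4²) ≈ 3.5.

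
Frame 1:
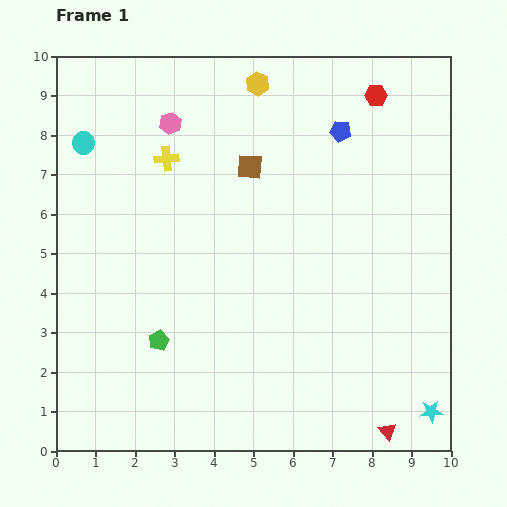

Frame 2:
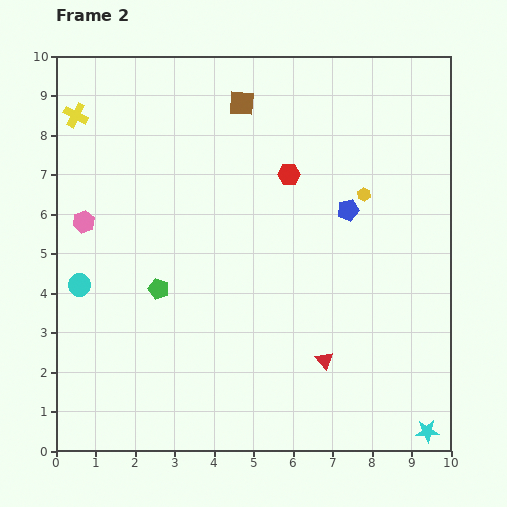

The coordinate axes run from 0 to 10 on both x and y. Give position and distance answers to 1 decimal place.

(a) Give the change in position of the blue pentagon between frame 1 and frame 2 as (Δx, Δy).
(0.2, -2.0)

The blue pentagon was at (7.2, 8.1) in frame 1 and (7.4, 6.1) in frame 2.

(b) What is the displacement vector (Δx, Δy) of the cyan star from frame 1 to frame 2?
(-0.1, -0.5)

The cyan star was at (9.5, 1.0) in frame 1 and (9.4, 0.5) in frame 2.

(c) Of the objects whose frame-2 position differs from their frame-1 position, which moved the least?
the cyan star

(moved 0.5)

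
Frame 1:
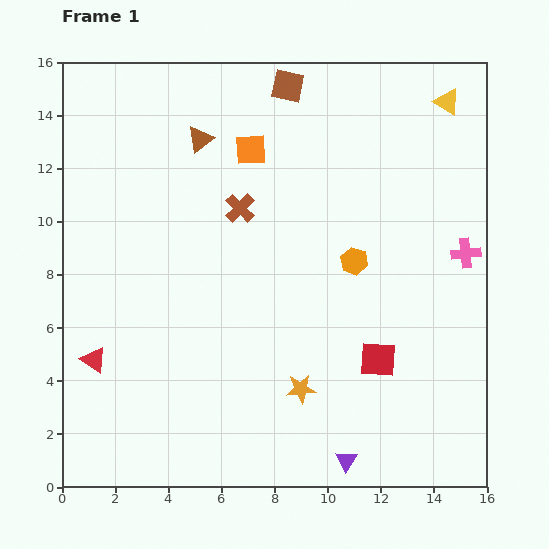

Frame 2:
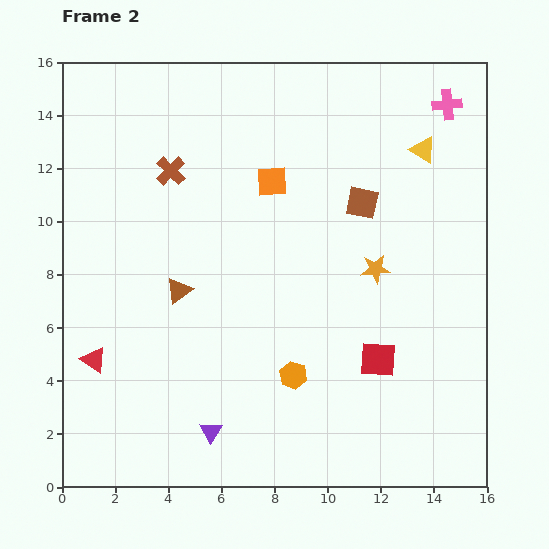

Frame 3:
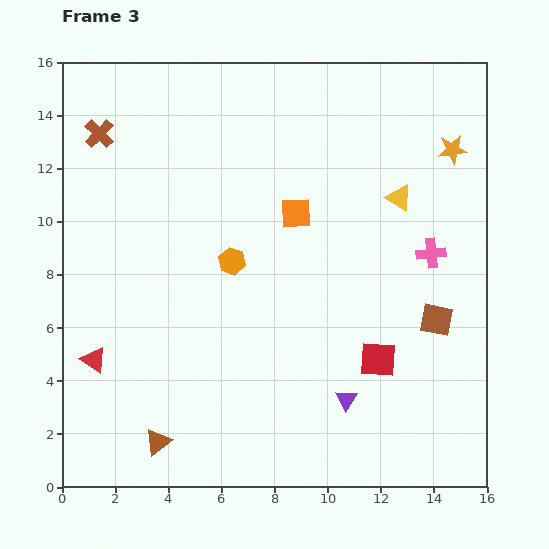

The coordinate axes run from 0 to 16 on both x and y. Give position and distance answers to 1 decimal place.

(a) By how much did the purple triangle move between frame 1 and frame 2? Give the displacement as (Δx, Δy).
(-5.1, 1.1)

The purple triangle was at (10.7, 1.0) in frame 1 and (5.6, 2.1) in frame 2.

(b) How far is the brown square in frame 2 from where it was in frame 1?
5.2

The brown square moved from (8.5, 15.1) to (11.3, 10.7), a distance of √(2.8² + 4.4²) ≈ 5.2.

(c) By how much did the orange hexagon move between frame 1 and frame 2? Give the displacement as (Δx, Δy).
(-2.3, -4.3)

The orange hexagon was at (11.0, 8.5) in frame 1 and (8.7, 4.2) in frame 2.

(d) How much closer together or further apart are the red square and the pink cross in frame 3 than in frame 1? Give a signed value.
-0.7

Distance in frame 1: 5.2. Distance in frame 3: 4.5.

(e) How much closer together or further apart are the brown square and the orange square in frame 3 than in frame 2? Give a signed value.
+3.1

Distance in frame 2: 3.5. Distance in frame 3: 6.6.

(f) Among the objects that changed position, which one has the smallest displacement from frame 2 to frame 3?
the orange square

(moved 1.5)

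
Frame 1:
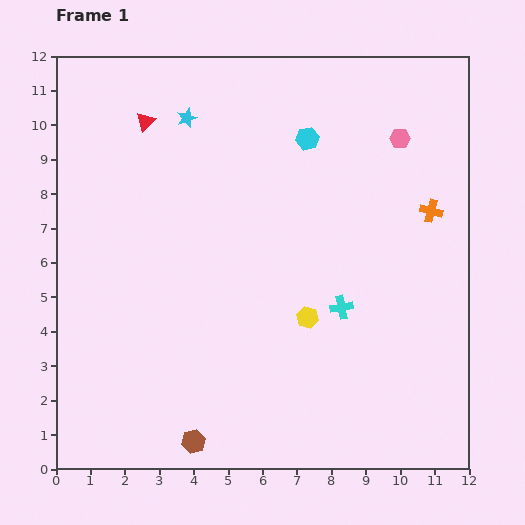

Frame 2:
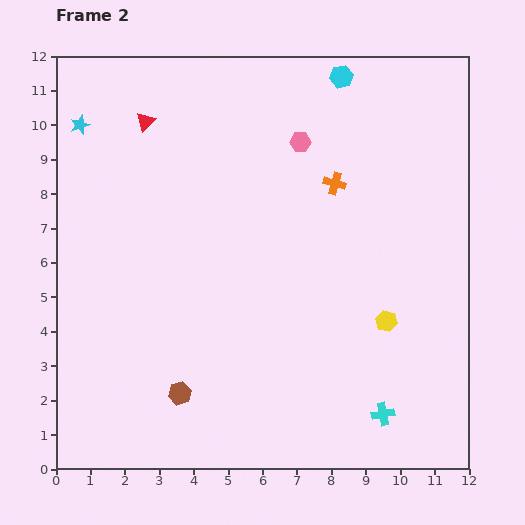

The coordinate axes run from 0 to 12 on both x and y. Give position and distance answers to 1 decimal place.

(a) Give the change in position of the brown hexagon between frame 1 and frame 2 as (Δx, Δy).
(-0.4, 1.4)

The brown hexagon was at (4.0, 0.8) in frame 1 and (3.6, 2.2) in frame 2.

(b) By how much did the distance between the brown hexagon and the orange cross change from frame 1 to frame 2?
-2.0

Distance in frame 1: 9.6. Distance in frame 2: 7.6.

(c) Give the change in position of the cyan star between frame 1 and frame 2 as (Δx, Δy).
(-3.1, -0.2)

The cyan star was at (3.8, 10.2) in frame 1 and (0.7, 10.0) in frame 2.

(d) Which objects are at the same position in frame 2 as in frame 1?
the red triangle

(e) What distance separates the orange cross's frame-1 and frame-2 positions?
2.9

The orange cross moved from (10.9, 7.5) to (8.1, 8.3), a distance of √(2.8² + 0.8²) ≈ 2.9.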